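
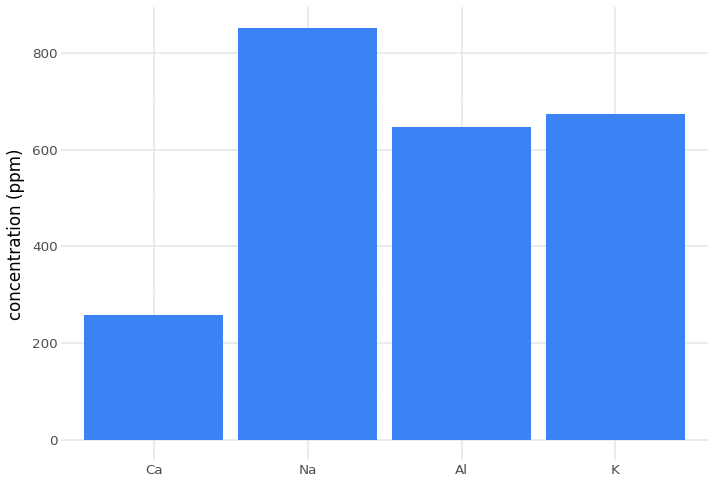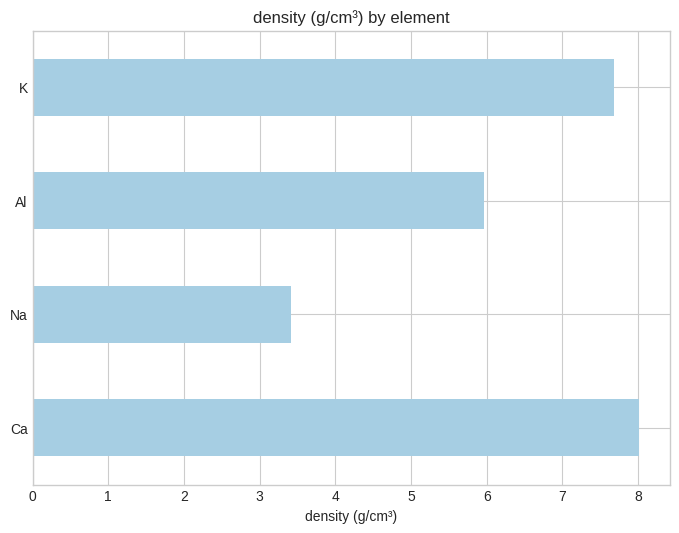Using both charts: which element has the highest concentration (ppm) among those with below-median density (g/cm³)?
Na

Chart 2 median density (g/cm³) ≈ 7; below-median elements: Na, Al. Among those, Na has the highest concentration (ppm) (≈ 900).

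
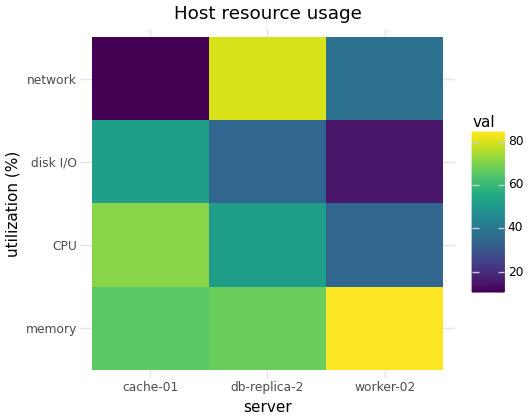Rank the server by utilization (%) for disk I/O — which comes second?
db-replica-2

Top 3 for disk I/O: cache-01 ≈ 50, db-replica-2 ≈ 30, worker-02 ≈ 20.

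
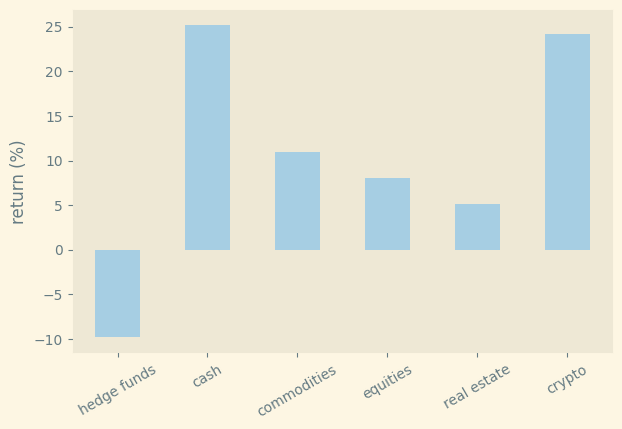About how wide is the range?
≈ 35

Max cash ≈ 25, min hedge funds ≈ -10; range ≈ 35.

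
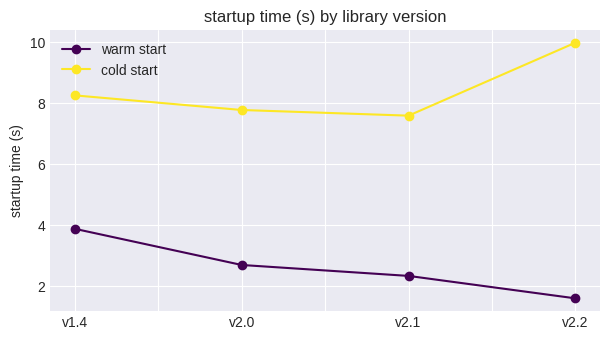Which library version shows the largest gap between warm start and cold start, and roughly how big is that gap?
v2.2: warm start ≈ 2, cold start ≈ 10 → gap ≈ 8. Next-largest (v2.1) is only ≈ 6.

v2.2, ≈ 8 s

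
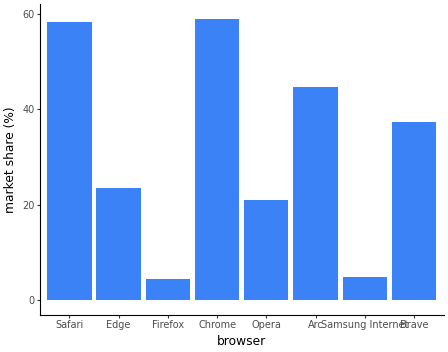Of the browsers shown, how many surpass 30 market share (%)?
Above 30: Safari, Chrome, Arc, Brave.

4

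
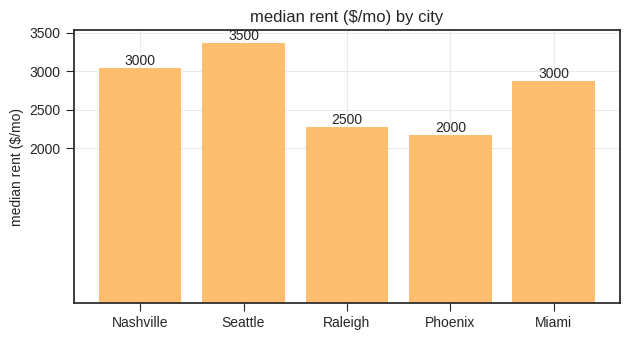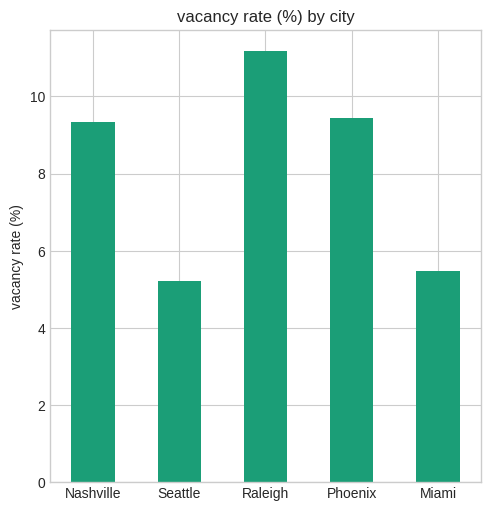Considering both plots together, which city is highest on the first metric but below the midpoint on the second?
Seattle

Chart 2 median vacancy rate (%) ≈ 10; below-median cities: Seattle, Miami. Among those, Seattle has the highest median rent ($/mo) (≈ 3500).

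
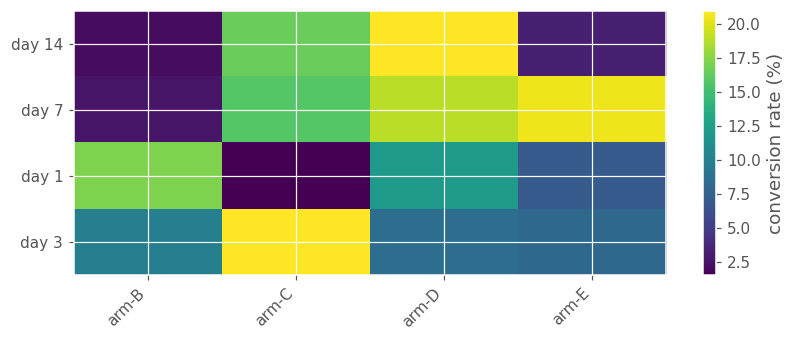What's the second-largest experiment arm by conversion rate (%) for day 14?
arm-C

Top 3 for day 14: arm-D ≈ 20, arm-C ≈ 16, arm-E ≈ 4.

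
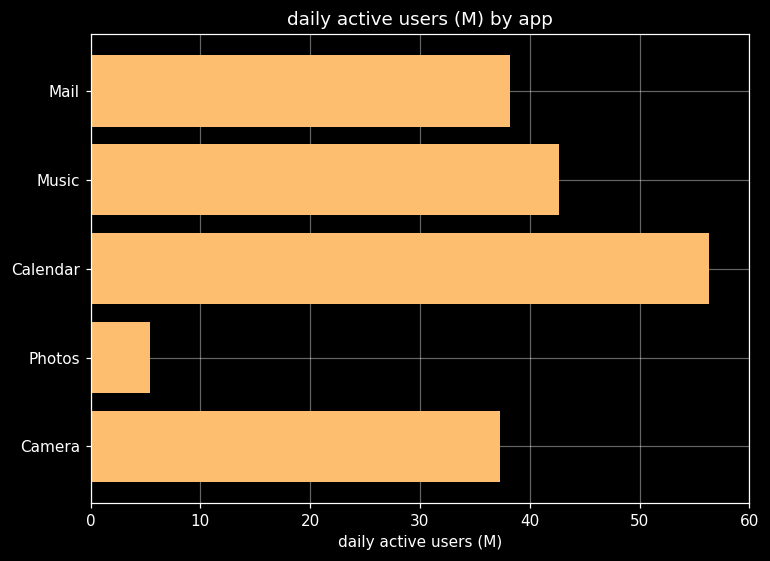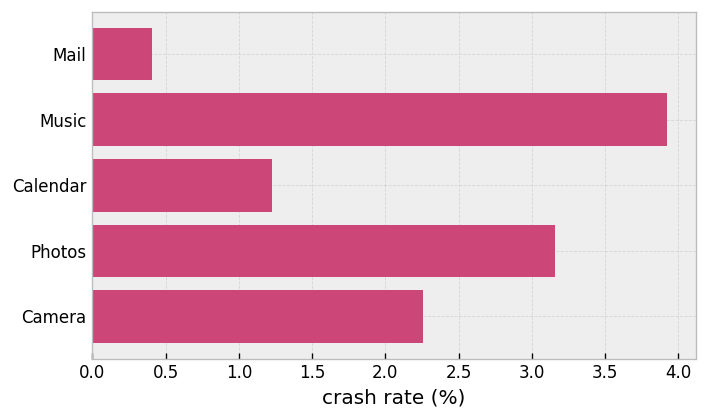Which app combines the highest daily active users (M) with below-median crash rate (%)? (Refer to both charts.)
Calendar

Chart 2 median crash rate (%) ≈ 2.5; below-median apps: Mail, Calendar. Among those, Calendar has the highest daily active users (M) (≈ 60).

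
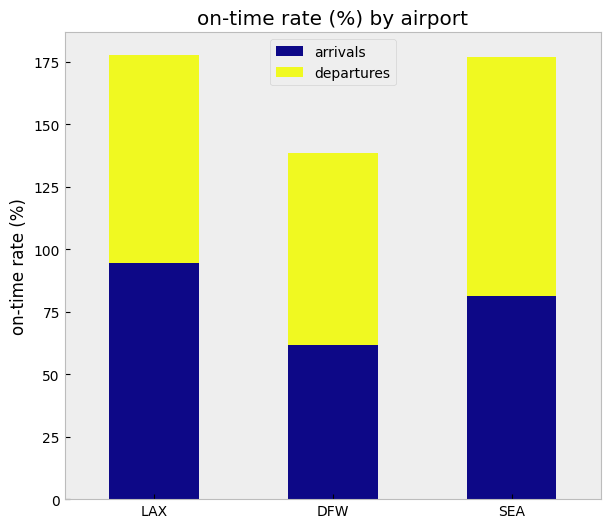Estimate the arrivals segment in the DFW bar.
≈ 60

arrivals top ≈ 60, bottom ≈ 0; segment ≈ 60.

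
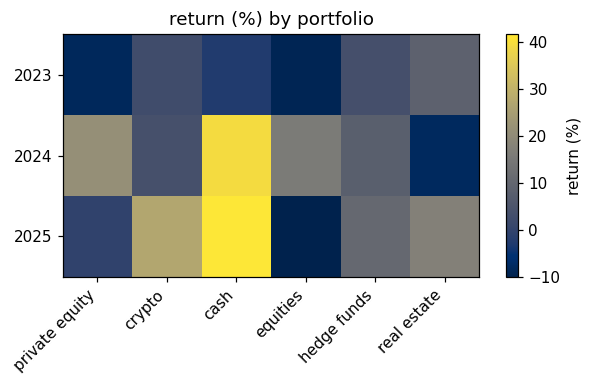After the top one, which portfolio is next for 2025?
Top 3 for 2025: cash ≈ 40, crypto ≈ 25, real estate ≈ 15.

crypto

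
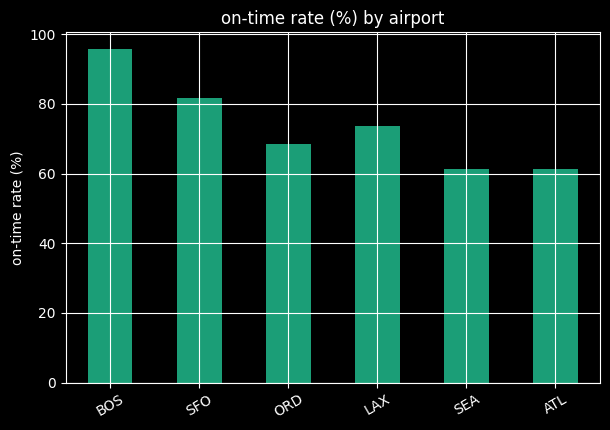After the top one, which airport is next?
SFO

Top 3: BOS ≈ 100, SFO ≈ 80, LAX ≈ 70.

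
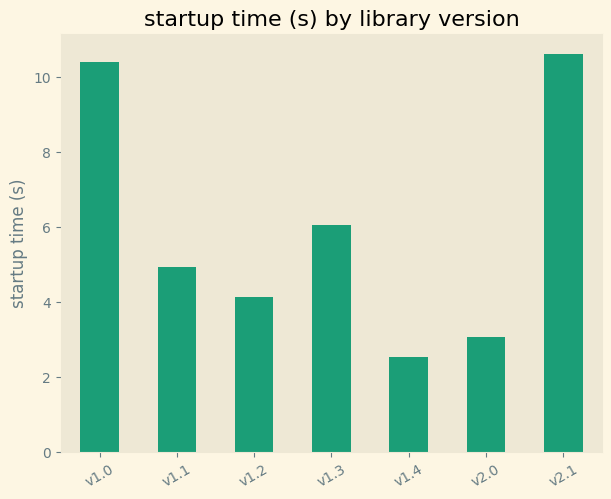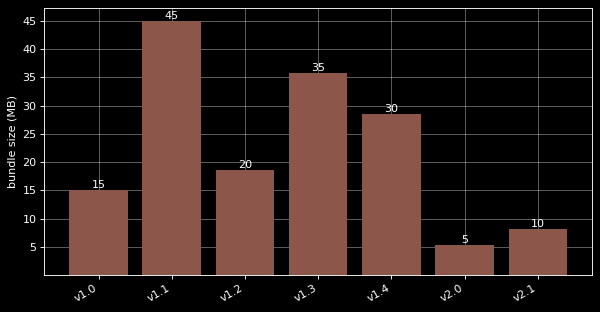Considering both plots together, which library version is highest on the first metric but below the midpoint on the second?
Chart 2 median bundle size (MB) ≈ 20; below-median library versions: v1.0, v2.0, v2.1. Among those, v2.1 has the highest startup time (s) (≈ 11).

v2.1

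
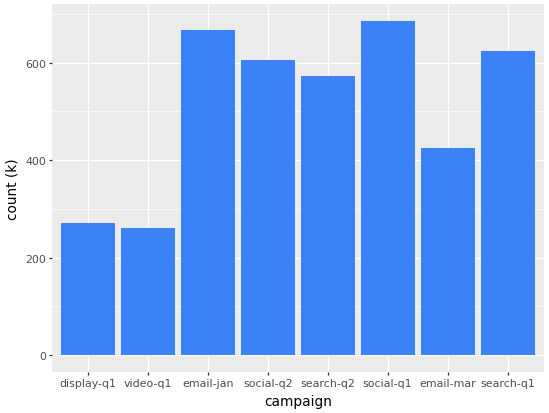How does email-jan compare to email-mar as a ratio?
email-jan ≈ 700, email-mar ≈ 400; 700/400 ≈ 1.75.

≈ 1.75×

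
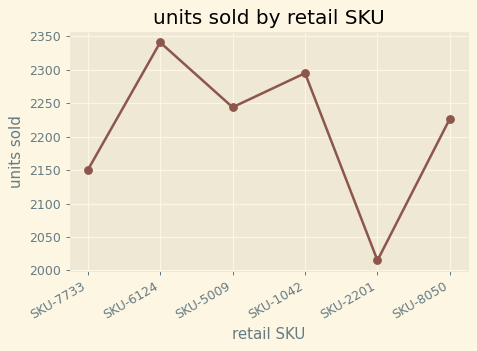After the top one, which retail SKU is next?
Top 3: SKU-6124 ≈ 2350, SKU-1042 ≈ 2300, SKU-5009 ≈ 2250.

SKU-1042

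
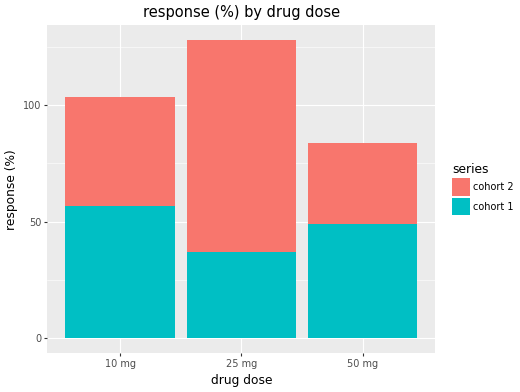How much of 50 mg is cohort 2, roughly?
cohort 2 top ≈ 80, bottom ≈ 40; segment ≈ 40.

≈ 40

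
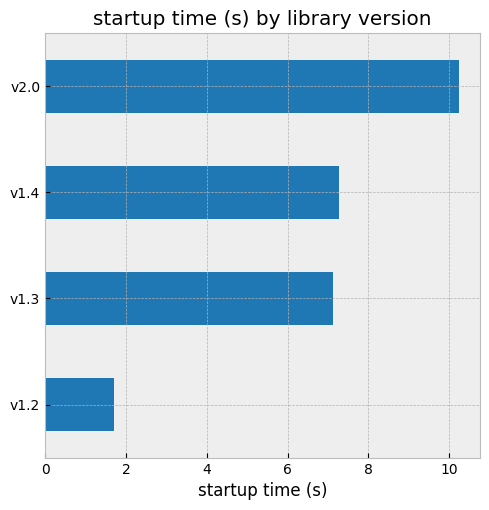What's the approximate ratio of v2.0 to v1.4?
≈ 1.43×

v2.0 ≈ 10, v1.4 ≈ 7; 10/7 ≈ 1.43.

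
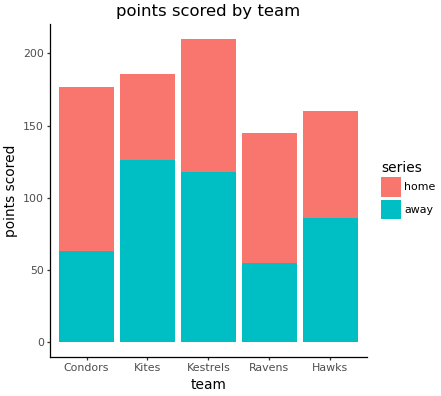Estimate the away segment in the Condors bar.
≈ 60

away top ≈ 60, bottom ≈ 0; segment ≈ 60.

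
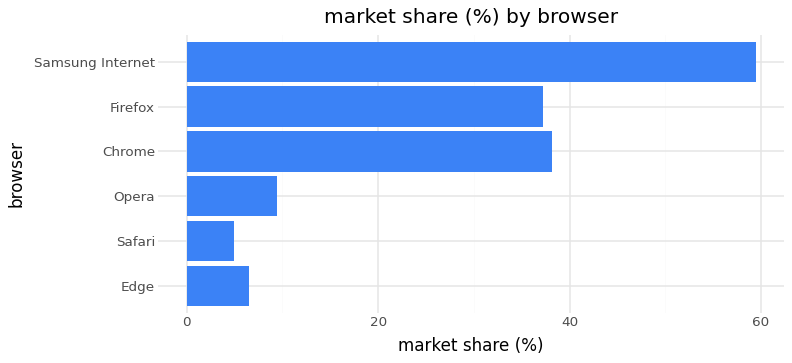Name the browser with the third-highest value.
Firefox

Top 4: Samsung Internet ≈ 60, Chrome ≈ 40, Firefox ≈ 35, Opera ≈ 10.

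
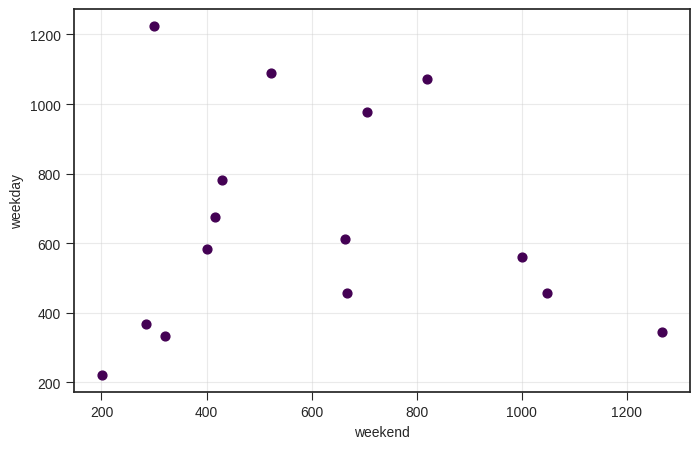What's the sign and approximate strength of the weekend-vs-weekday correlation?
no clear correlation

Points are roughly uncorrelated; weak (|r| ≈ 0.1).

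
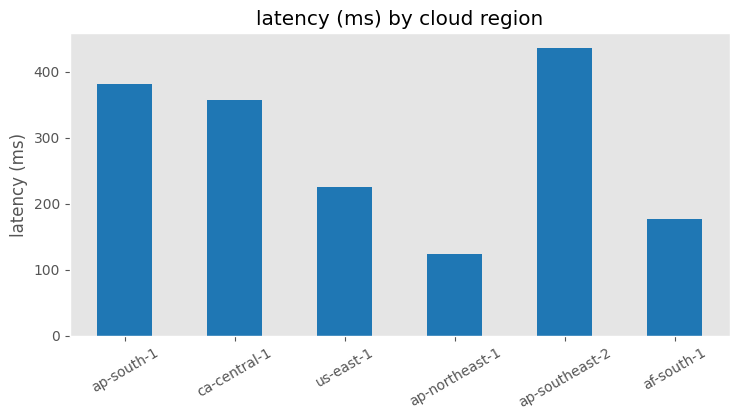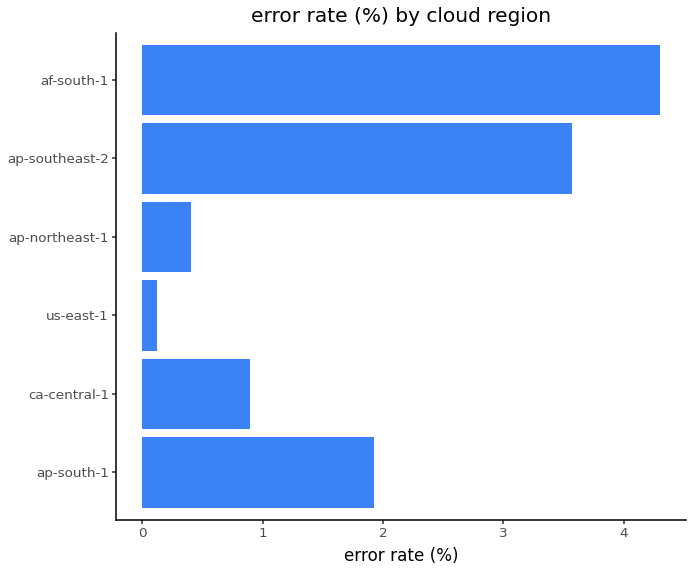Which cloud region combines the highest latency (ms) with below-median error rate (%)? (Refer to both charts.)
Chart 2 median error rate (%) ≈ 1.5; below-median cloud regions: ca-central-1, us-east-1, ap-northeast-1. Among those, ca-central-1 has the highest latency (ms) (≈ 350).

ca-central-1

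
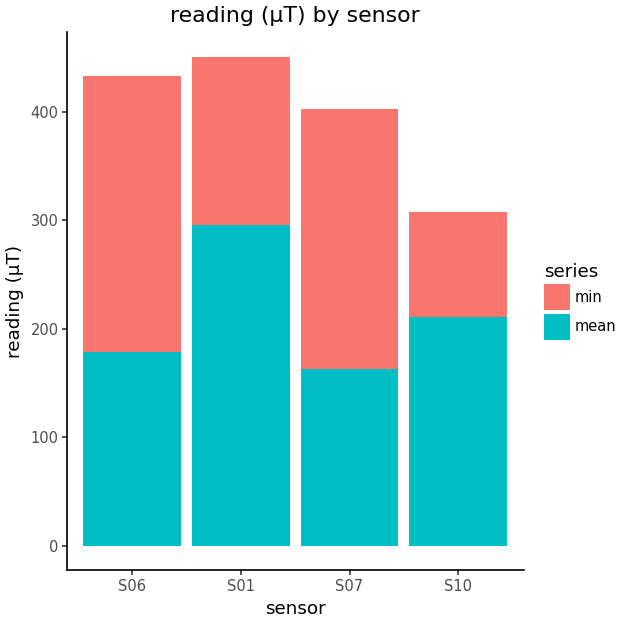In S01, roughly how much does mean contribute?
mean top ≈ 300, bottom ≈ 0; segment ≈ 300.

≈ 300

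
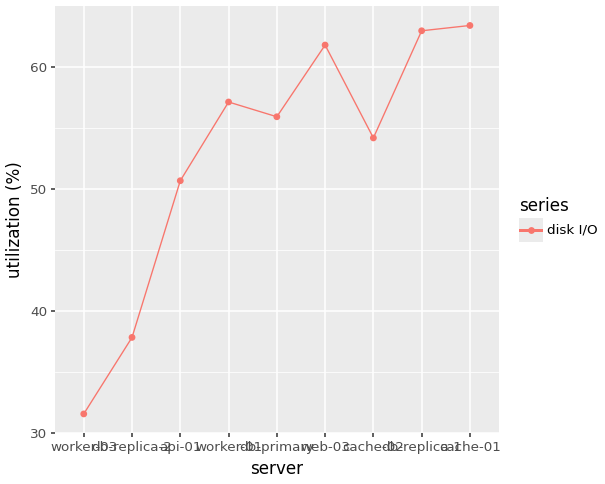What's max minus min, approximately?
≈ 35

Max cache-01 ≈ 65, min worker-03 ≈ 30; range ≈ 35.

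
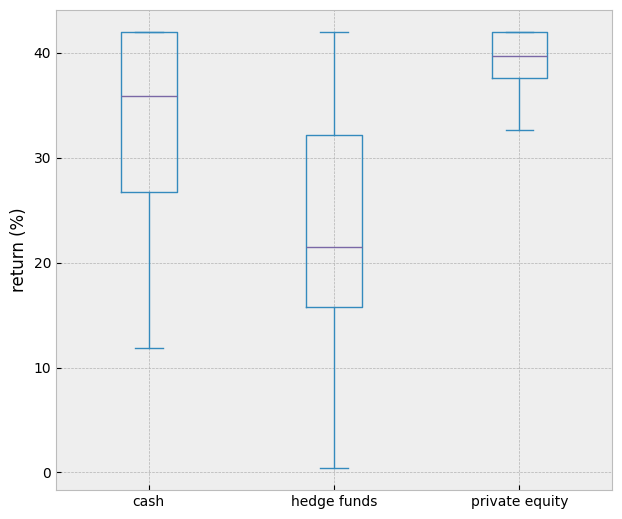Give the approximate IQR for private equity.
Q3 ≈ 42, Q1 ≈ 38; IQR ≈ 4.

≈ 4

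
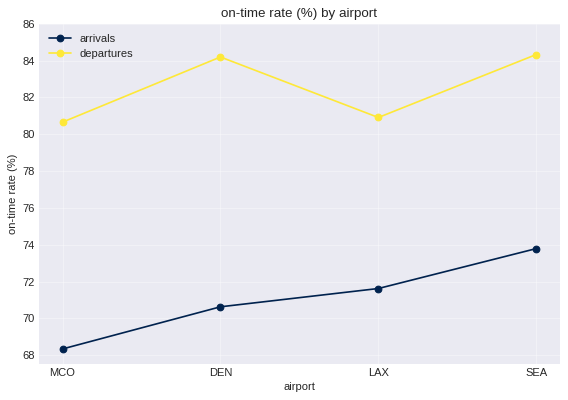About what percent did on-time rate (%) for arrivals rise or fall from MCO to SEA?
≈ +8.8%

MCO ≈ 68, SEA ≈ 74; (74 − 68) / 68 ≈ +8.8%.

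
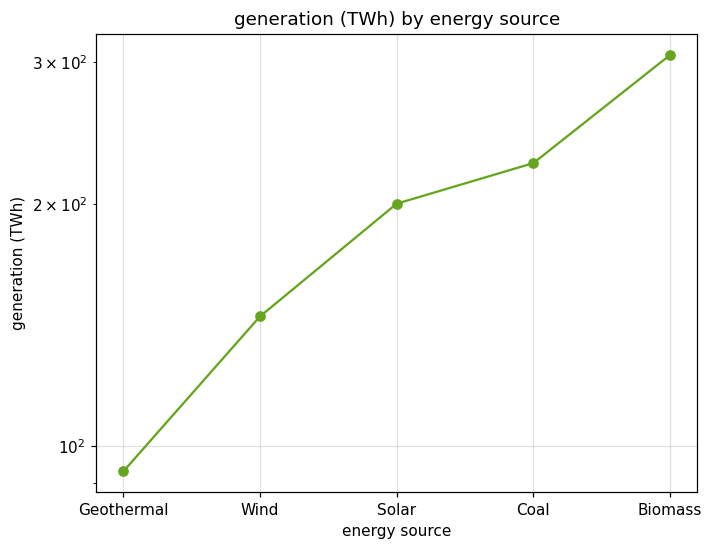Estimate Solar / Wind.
≈ 1.43×

Solar ≈ 200, Wind ≈ 140; 200/140 ≈ 1.43.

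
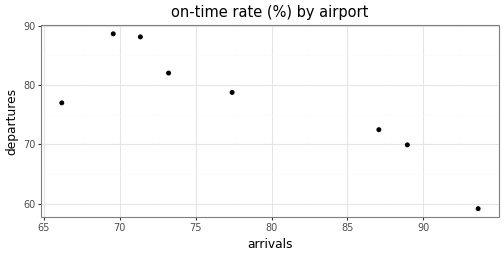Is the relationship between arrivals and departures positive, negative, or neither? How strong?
negative, strong

Points are negatively correlated; strong (|r| ≈ 0.8).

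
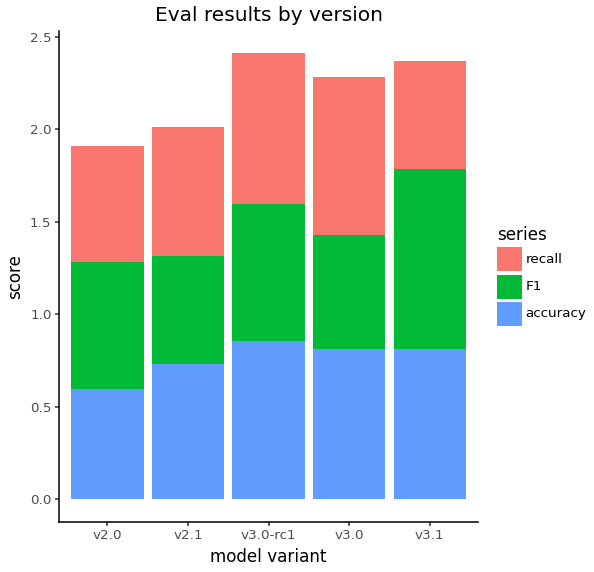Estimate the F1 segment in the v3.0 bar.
≈ 0.5

F1 top ≈ 1.5, bottom ≈ 1.0; segment ≈ 0.5.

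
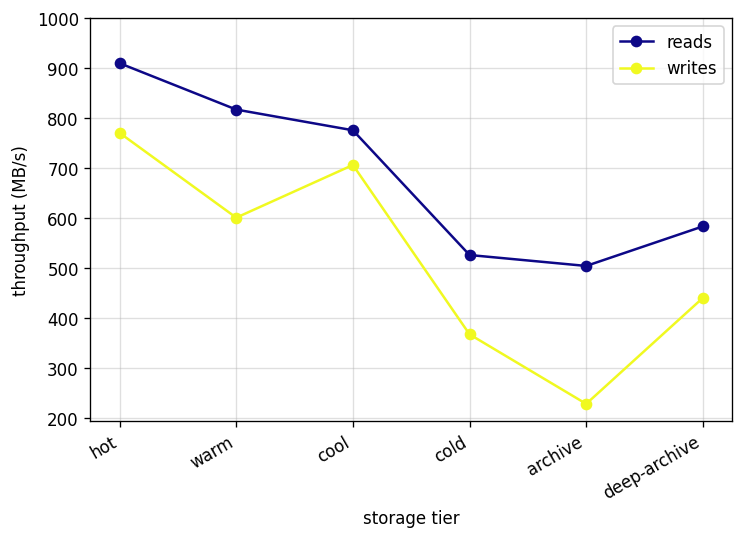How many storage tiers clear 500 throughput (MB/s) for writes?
Above 500: hot, warm, cool.

3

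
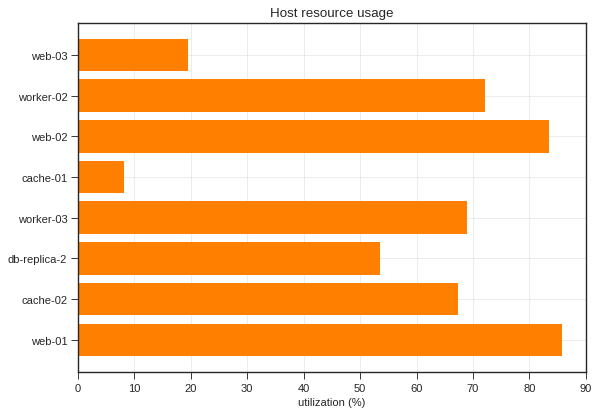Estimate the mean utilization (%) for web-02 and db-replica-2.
(80 + 50) / 2 ≈ 65.

≈ 65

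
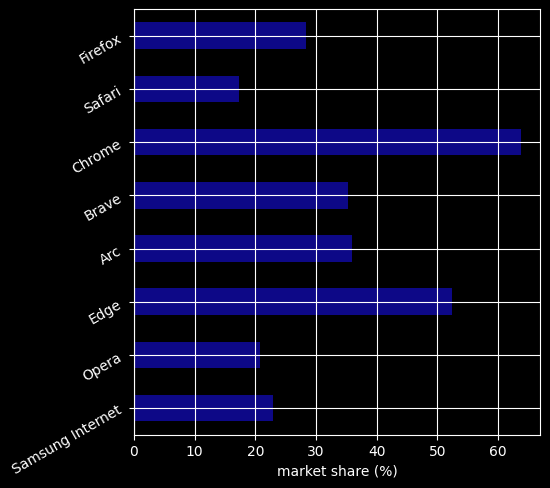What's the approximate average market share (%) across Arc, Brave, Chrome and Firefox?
(40 + 40 + 60 + 30) / 4 ≈ 42.

≈ 42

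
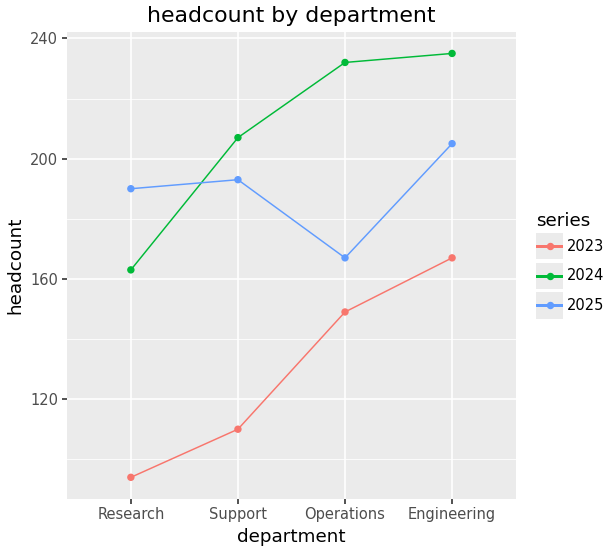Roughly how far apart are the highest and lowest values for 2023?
≈ 60

Max Engineering ≈ 160, min Research ≈ 100; range ≈ 60.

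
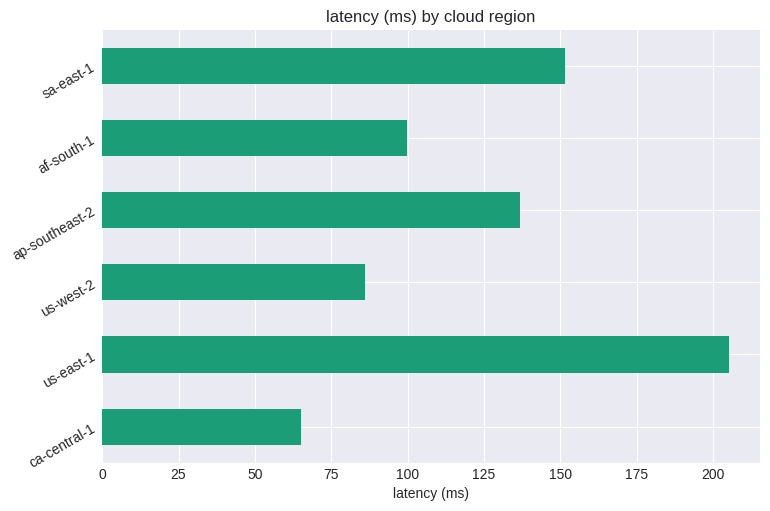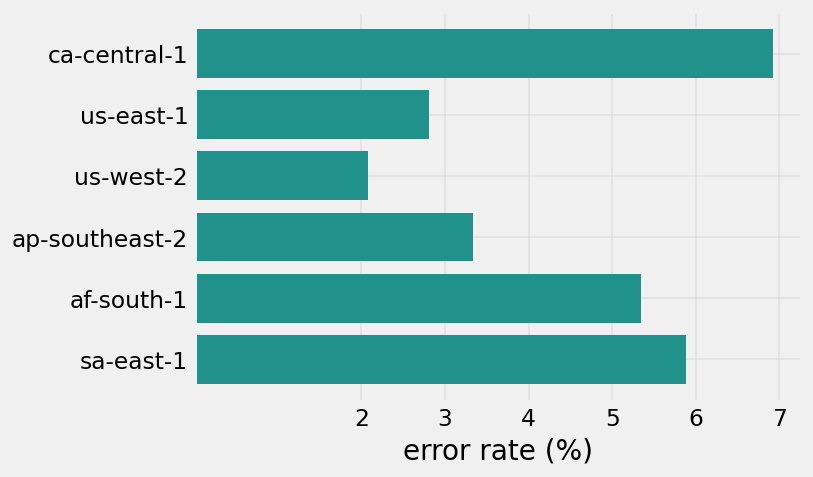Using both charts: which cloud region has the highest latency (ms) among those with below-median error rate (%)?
Chart 2 median error rate (%) ≈ 4; below-median cloud regions: us-east-1, us-west-2, ap-southeast-2. Among those, us-east-1 has the highest latency (ms) (≈ 200).

us-east-1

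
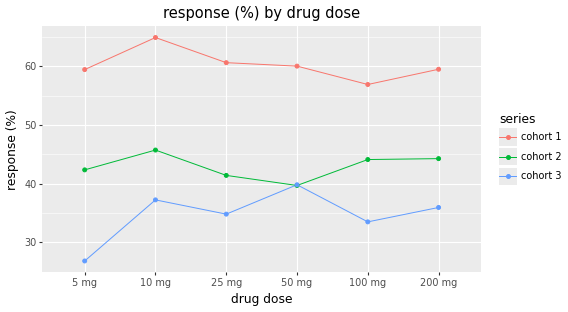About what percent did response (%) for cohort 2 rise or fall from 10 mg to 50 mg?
10 mg ≈ 45, 50 mg ≈ 40; (40 − 45) / 45 ≈ -11.1%.

≈ -11.1%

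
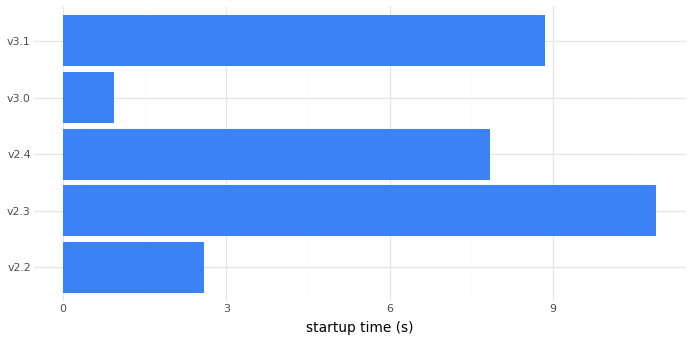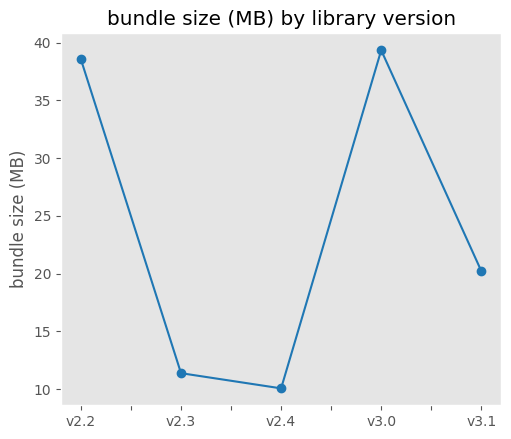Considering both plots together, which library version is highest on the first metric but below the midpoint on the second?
Chart 2 median bundle size (MB) ≈ 20; below-median library versions: v2.3, v2.4. Among those, v2.3 has the highest startup time (s) (≈ 11).

v2.3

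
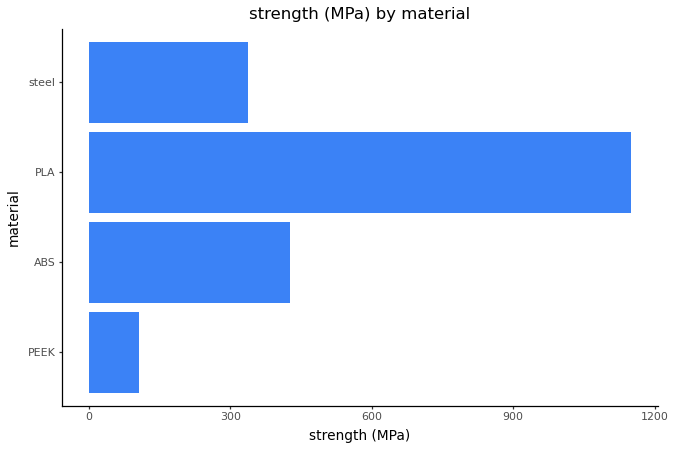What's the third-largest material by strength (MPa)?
steel

Top 4: PLA ≈ 1100, ABS ≈ 400, steel ≈ 300, PEEK ≈ 100.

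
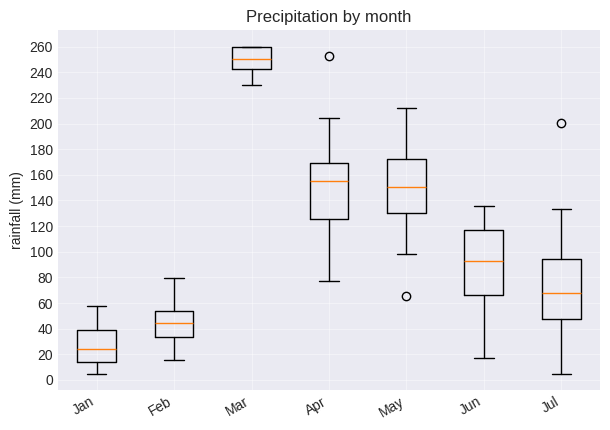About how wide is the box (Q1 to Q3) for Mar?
Q3 ≈ 260, Q1 ≈ 240; IQR ≈ 20.

≈ 20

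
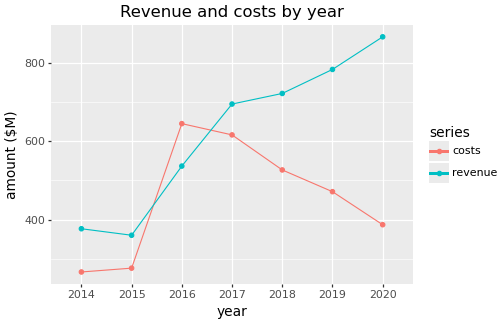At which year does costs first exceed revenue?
2016

2015: costs ≈ 300 vs revenue ≈ 350 (not yet); 2016: costs ≈ 650 vs revenue ≈ 550 (first crossover).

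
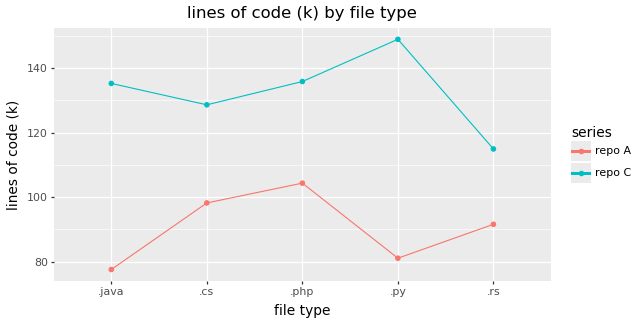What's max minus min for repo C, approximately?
≈ 40

Max .py ≈ 150, min .rs ≈ 110; range ≈ 40.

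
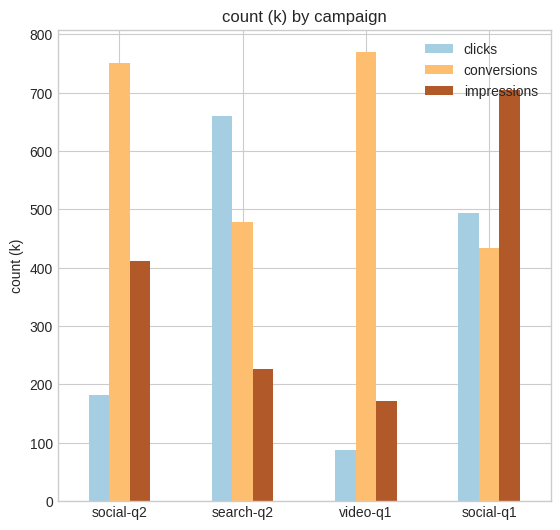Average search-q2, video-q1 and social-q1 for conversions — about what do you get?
(500 + 800 + 400) / 3 ≈ 567.

≈ 567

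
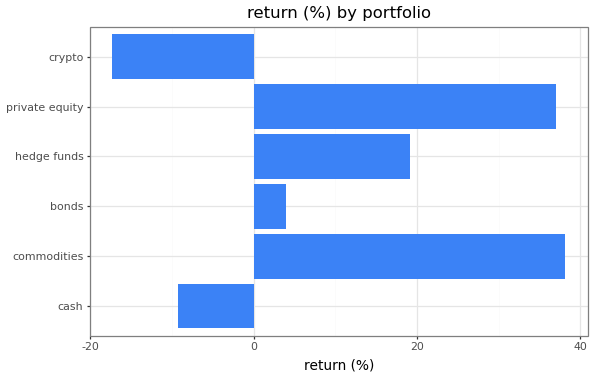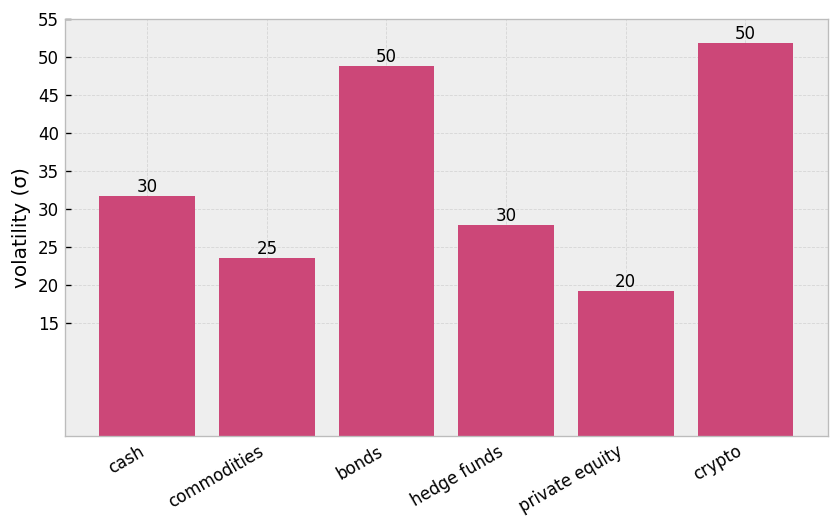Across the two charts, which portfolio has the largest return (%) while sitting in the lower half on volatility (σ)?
Chart 2 median volatility (σ) ≈ 30; below-median portfolios: commodities, hedge funds, private equity. Among those, commodities has the highest return (%) (≈ 40).

commodities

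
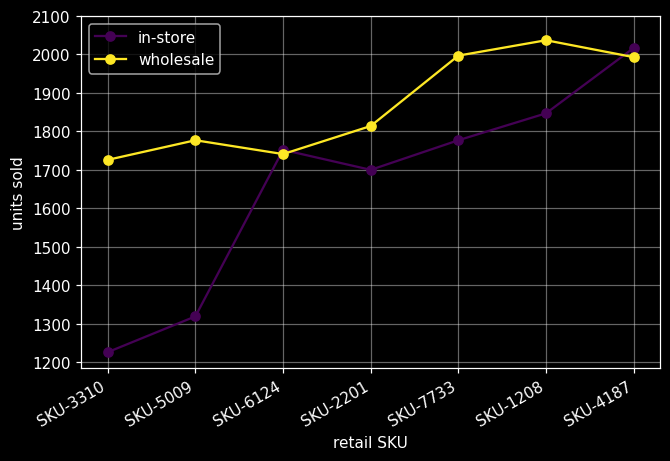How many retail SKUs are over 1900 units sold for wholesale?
Above 1900: SKU-7733, SKU-1208, SKU-4187.

3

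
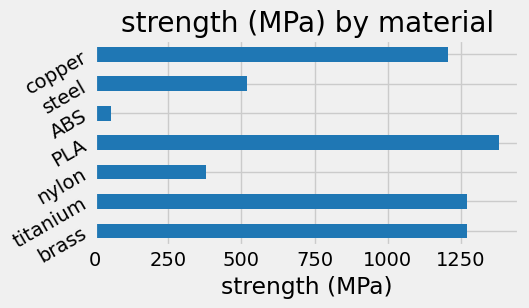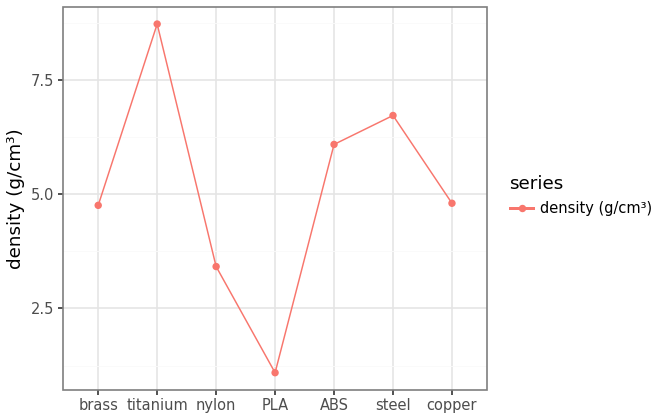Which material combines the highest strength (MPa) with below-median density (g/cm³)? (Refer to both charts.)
PLA

Chart 2 median density (g/cm³) ≈ 5; below-median materials: brass, nylon, PLA. Among those, PLA has the highest strength (MPa) (≈ 1400).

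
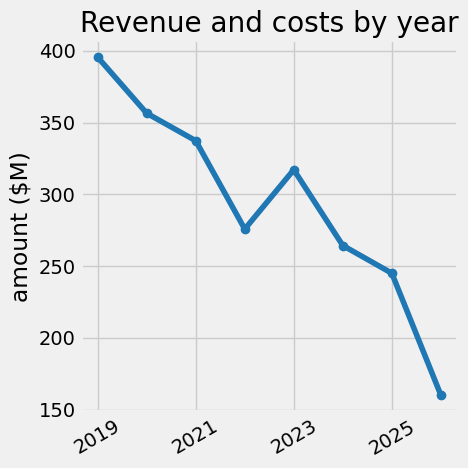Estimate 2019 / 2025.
≈ 1.67×

2019 ≈ 400, 2025 ≈ 240; 400/240 ≈ 1.67.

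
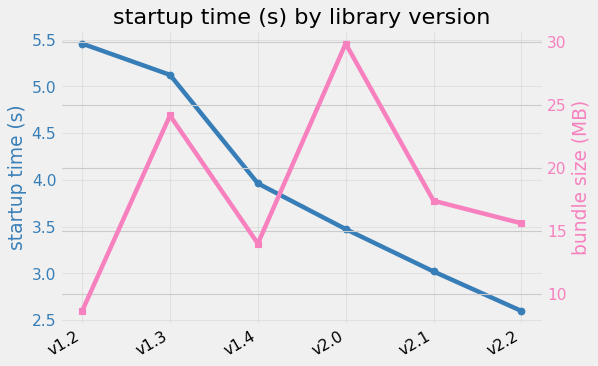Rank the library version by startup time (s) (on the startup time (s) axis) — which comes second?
v1.3

Top 3 (on the startup time (s) axis): v1.2 ≈ 5.5, v1.3 ≈ 5.0, v1.4 ≈ 4.0.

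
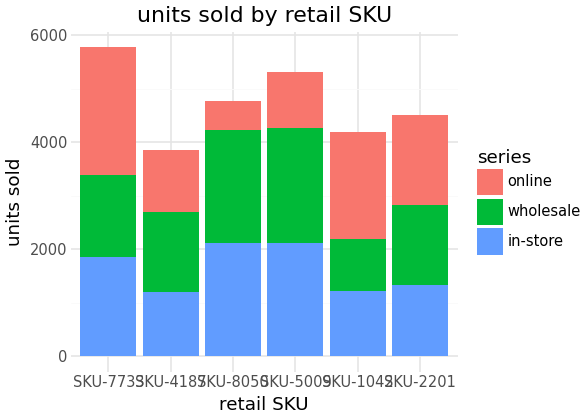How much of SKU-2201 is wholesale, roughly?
wholesale top ≈ 3000, bottom ≈ 1500; segment ≈ 1500.

≈ 1500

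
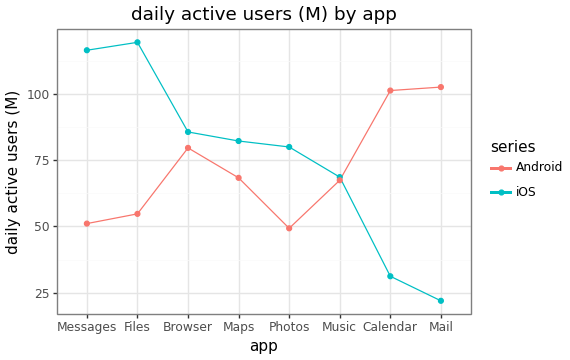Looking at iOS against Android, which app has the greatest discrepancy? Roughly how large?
Mail, ≈ 80 M

Mail: iOS ≈ 20, Android ≈ 100 → gap ≈ 80. Next-largest (Calendar) is only ≈ 70.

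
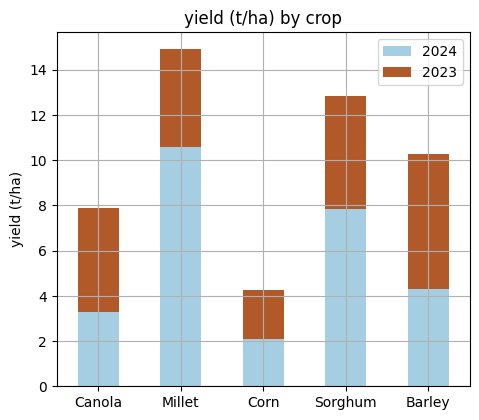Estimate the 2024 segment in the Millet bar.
≈ 10

2024 top ≈ 10, bottom ≈ 0; segment ≈ 10.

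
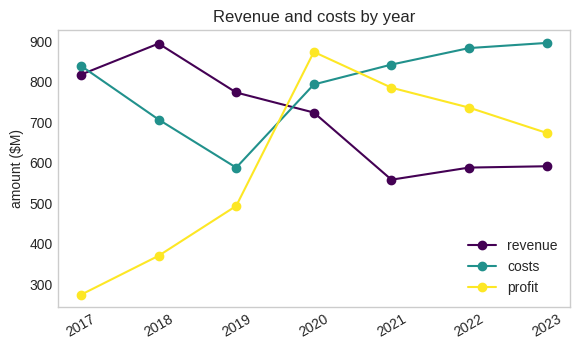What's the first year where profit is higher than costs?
2019: profit ≈ 500 vs costs ≈ 600 (not yet); 2020: profit ≈ 900 vs costs ≈ 800 (first crossover).

2020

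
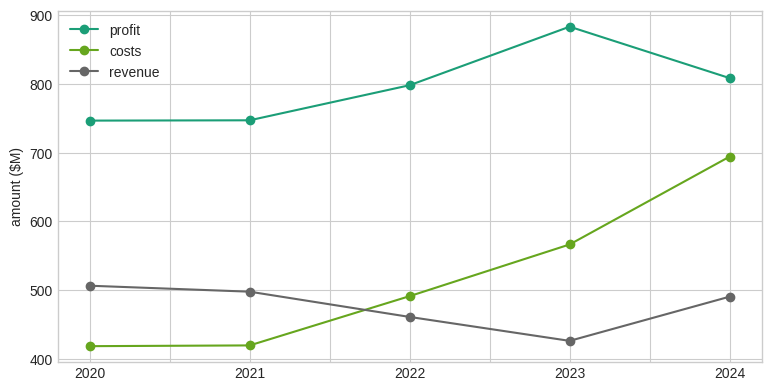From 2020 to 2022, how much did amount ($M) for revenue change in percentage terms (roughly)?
2020 ≈ 500, 2022 ≈ 450; (450 − 500) / 500 ≈ -10%.

≈ -10%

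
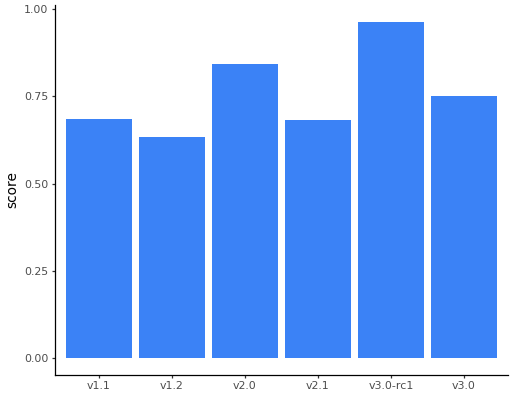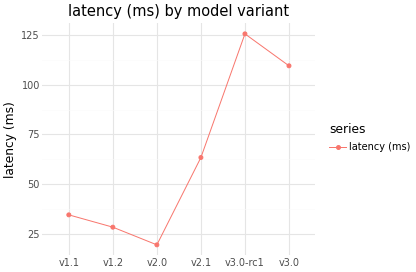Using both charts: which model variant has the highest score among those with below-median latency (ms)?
v2.0

Chart 2 median latency (ms) ≈ 40; below-median model variants: v1.1, v1.2, v2.0. Among those, v2.0 has the highest score (≈ 0.8).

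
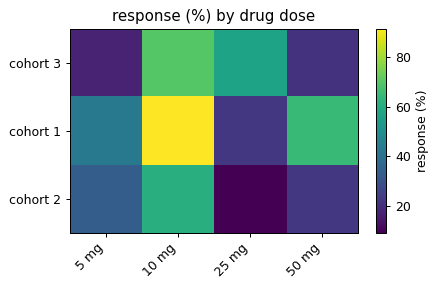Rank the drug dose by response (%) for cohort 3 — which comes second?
25 mg

Top 3 for cohort 3: 10 mg ≈ 70, 25 mg ≈ 60, 50 mg ≈ 20.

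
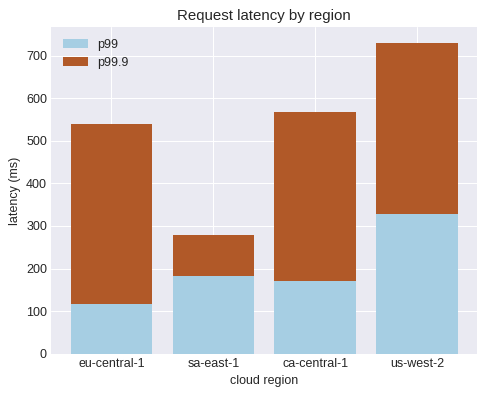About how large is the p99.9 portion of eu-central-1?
≈ 400

p99.9 top ≈ 500, bottom ≈ 100; segment ≈ 400.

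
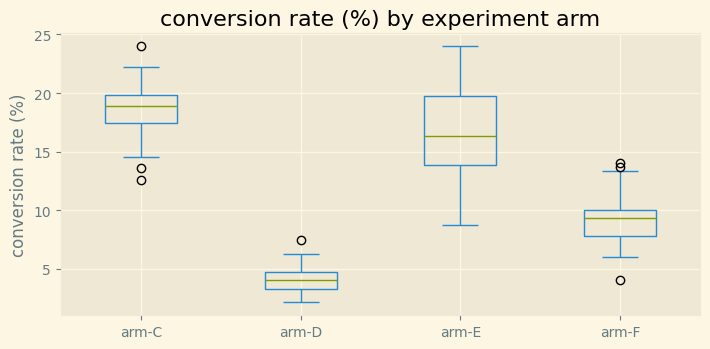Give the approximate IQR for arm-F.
Q3 ≈ 10, Q1 ≈ 8; IQR ≈ 2.

≈ 2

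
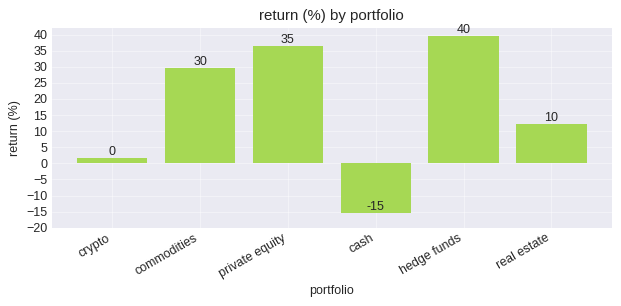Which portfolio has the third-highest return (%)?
Top 4: hedge funds ≈ 40, private equity ≈ 35, commodities ≈ 30, real estate ≈ 10.

commodities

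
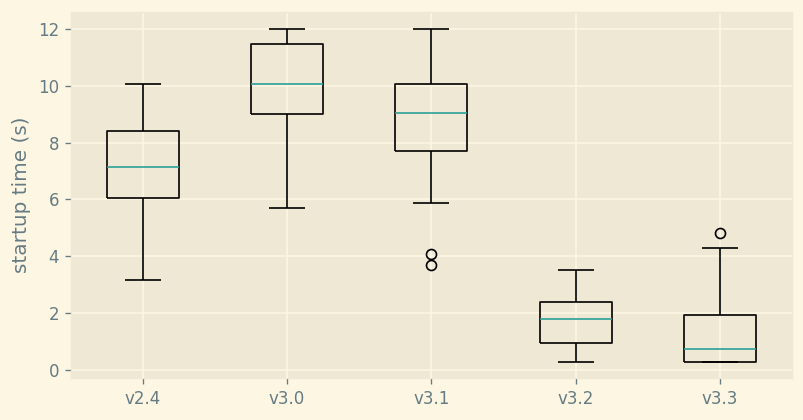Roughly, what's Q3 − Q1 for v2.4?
Q3 ≈ 8, Q1 ≈ 6; IQR ≈ 2.

≈ 2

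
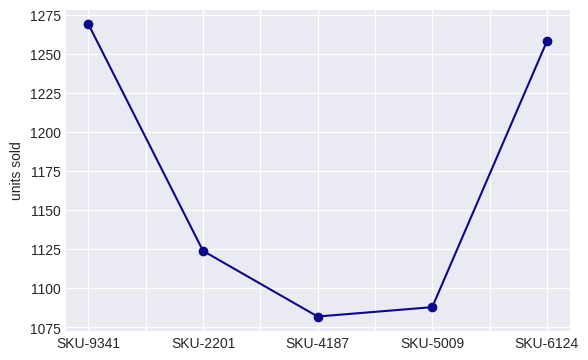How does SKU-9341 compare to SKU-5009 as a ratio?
SKU-9341 ≈ 1260, SKU-5009 ≈ 1080; 1260/1080 ≈ 1.17.

≈ 1.17×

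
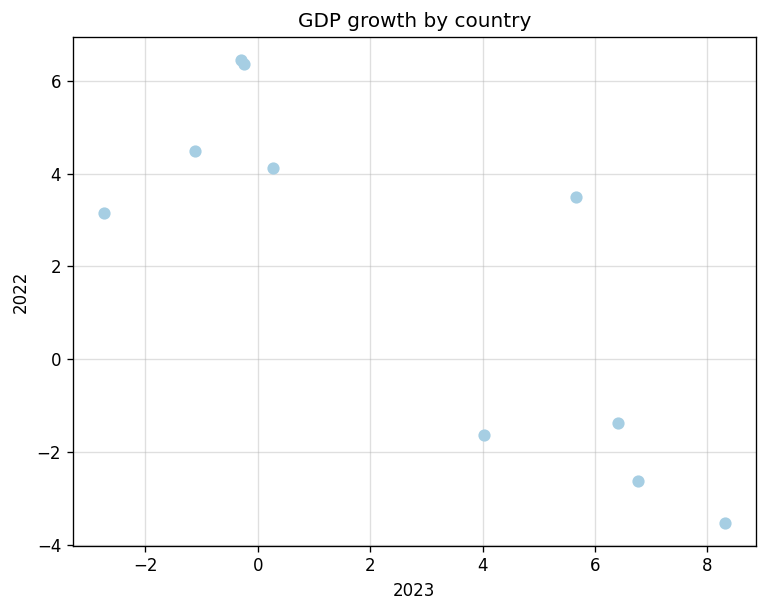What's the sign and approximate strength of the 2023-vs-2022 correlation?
Points are negatively correlated; strong (|r| ≈ 0.8).

negative, strong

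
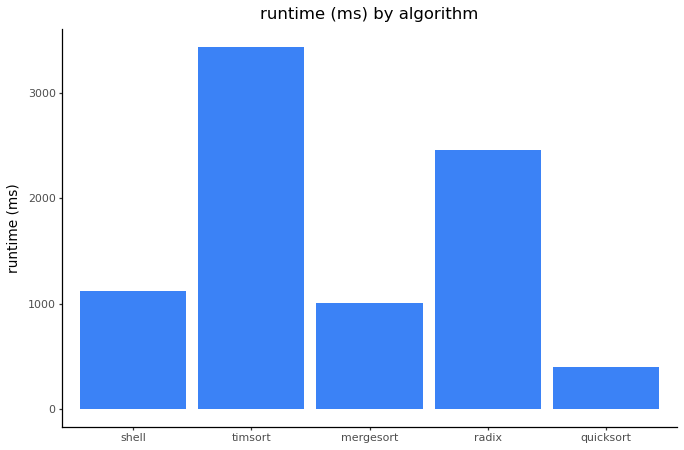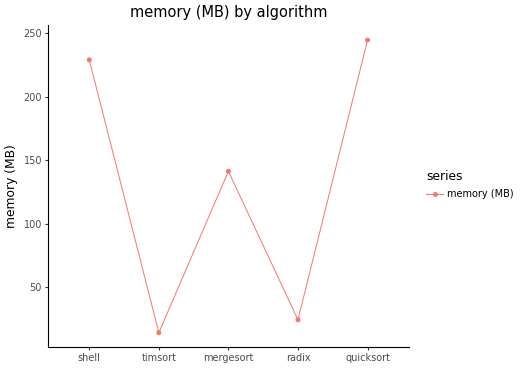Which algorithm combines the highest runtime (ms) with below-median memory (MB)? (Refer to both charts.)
timsort

Chart 2 median memory (MB) ≈ 150; below-median algorithms: timsort, radix. Among those, timsort has the highest runtime (ms) (≈ 3500).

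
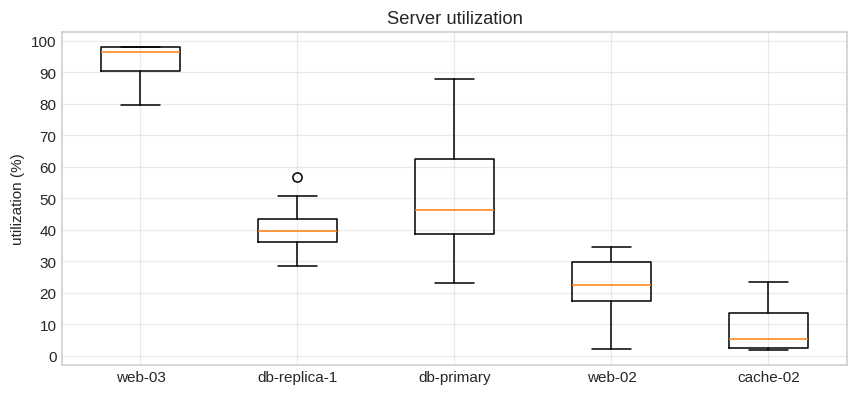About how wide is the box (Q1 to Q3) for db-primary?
Q3 ≈ 60, Q1 ≈ 40; IQR ≈ 20.

≈ 20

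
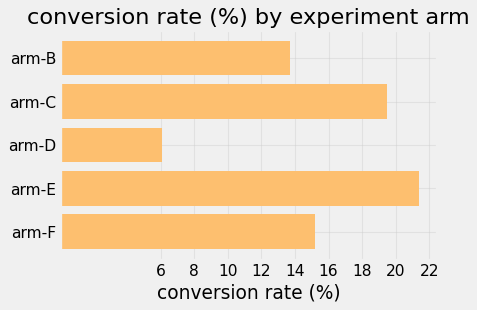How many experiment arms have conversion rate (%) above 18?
2

Above 18: arm-C, arm-E.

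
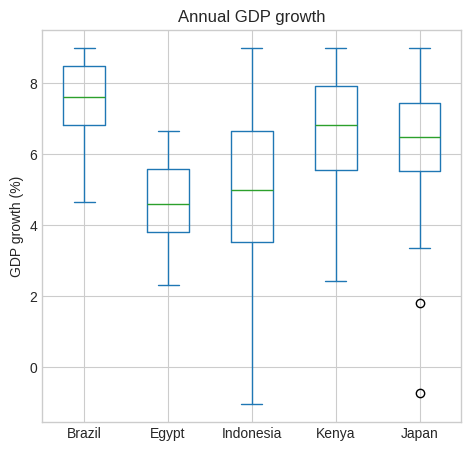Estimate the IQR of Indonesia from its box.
≈ 3.0

Q3 ≈ 6.5, Q1 ≈ 3.5; IQR ≈ 3.0.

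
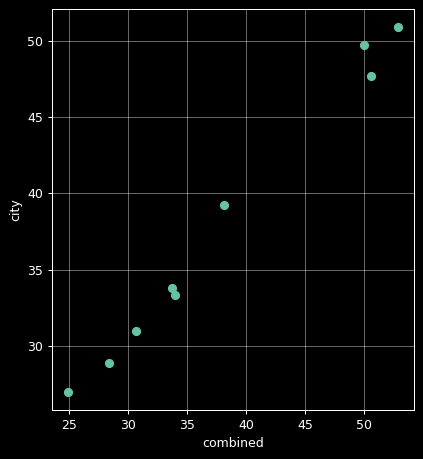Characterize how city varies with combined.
Points are positively correlated; strong (|r| ≈ 1.0).

positive, strong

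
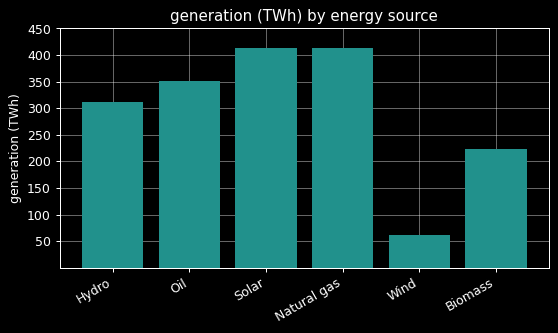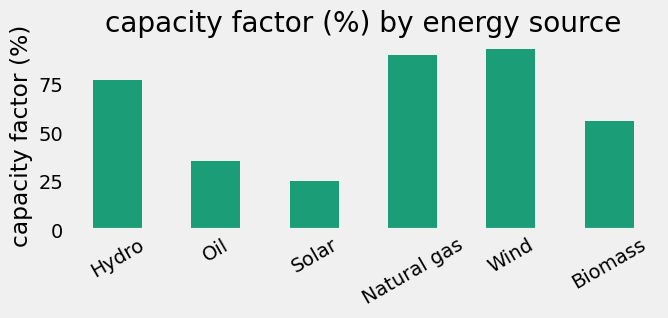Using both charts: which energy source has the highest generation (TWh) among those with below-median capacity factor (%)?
Chart 2 median capacity factor (%) ≈ 70; below-median energy sources: Oil, Solar, Biomass. Among those, Solar has the highest generation (TWh) (≈ 400).

Solar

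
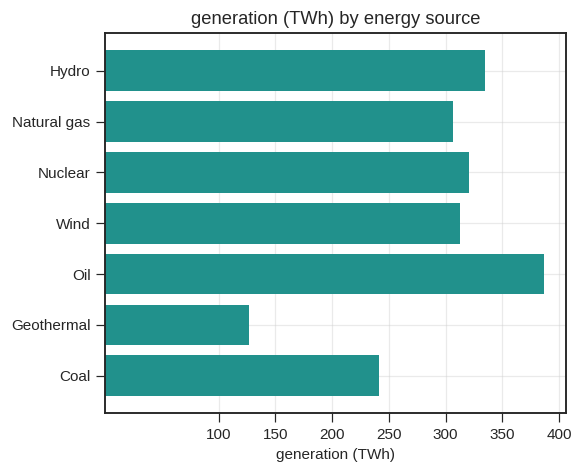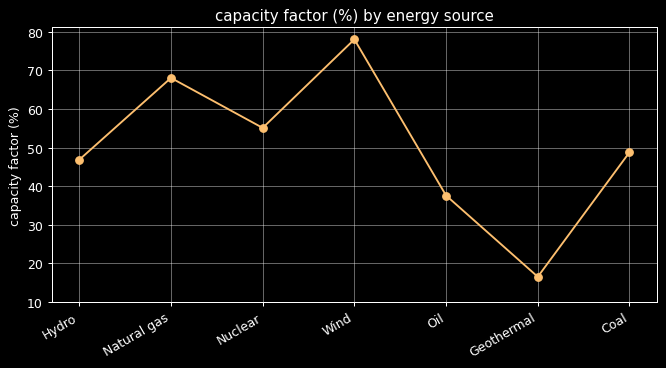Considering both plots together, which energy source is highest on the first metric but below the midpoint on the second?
Oil

Chart 2 median capacity factor (%) ≈ 50; below-median energy sources: Hydro, Oil, Geothermal. Among those, Oil has the highest generation (TWh) (≈ 400).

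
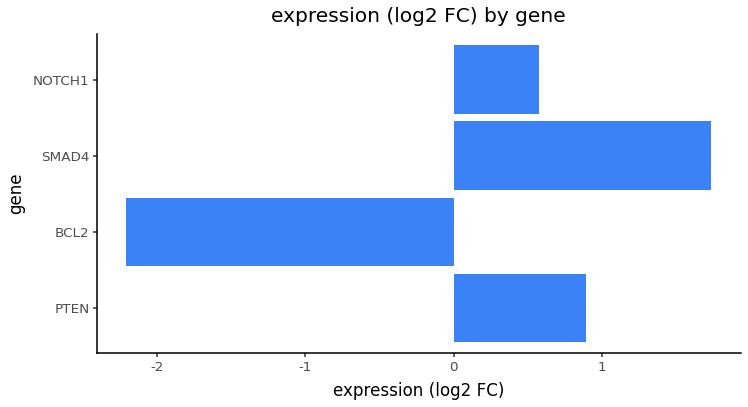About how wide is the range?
Max SMAD4 ≈ 1.5, min BCL2 ≈ -2.0; range ≈ 3.5.

≈ 3.5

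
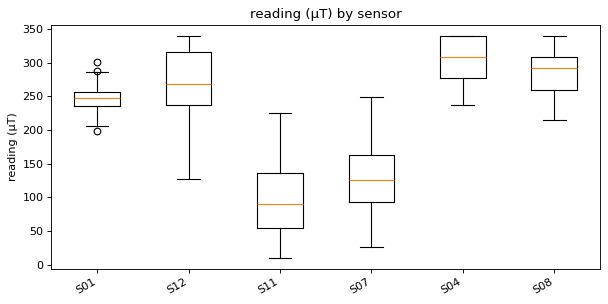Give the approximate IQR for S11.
≈ 75

Q3 ≈ 125, Q1 ≈ 50; IQR ≈ 75.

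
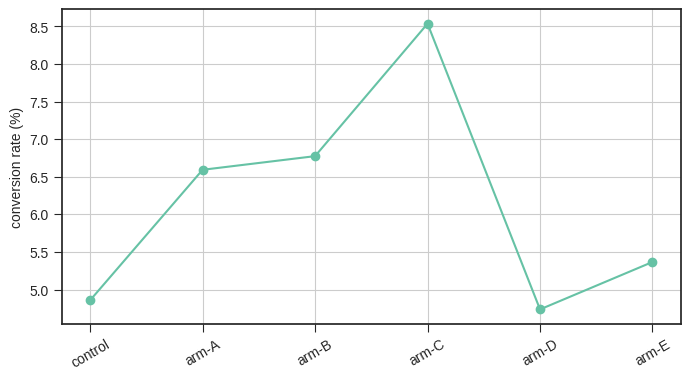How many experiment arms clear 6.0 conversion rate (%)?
Above 6.0: arm-A, arm-B, arm-C.

3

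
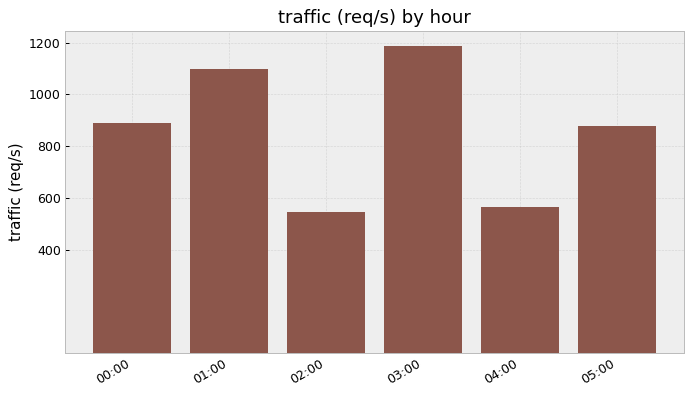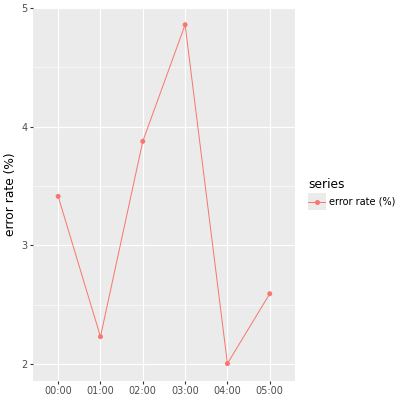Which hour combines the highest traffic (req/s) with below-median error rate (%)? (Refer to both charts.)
Chart 2 median error rate (%) ≈ 3; below-median hours: 01:00, 04:00, 05:00. Among those, 01:00 has the highest traffic (req/s) (≈ 1000).

01:00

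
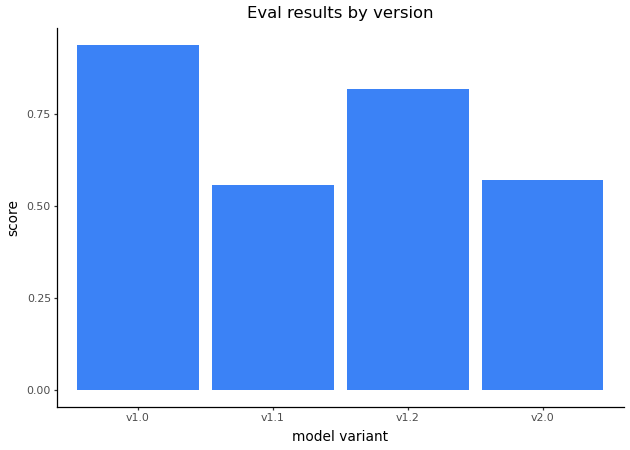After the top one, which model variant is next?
v1.2

Top 3: v1.0 ≈ 0.9, v1.2 ≈ 0.8, v2.0 ≈ 0.6.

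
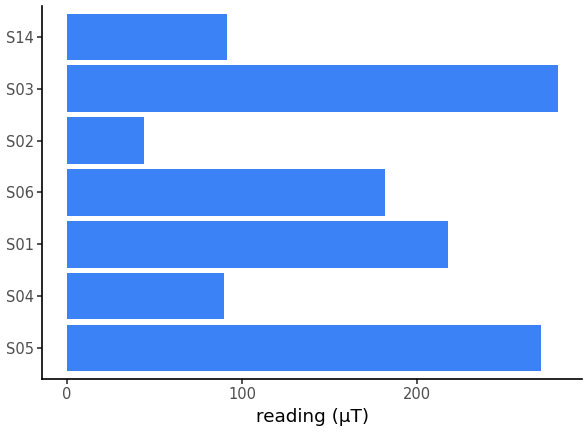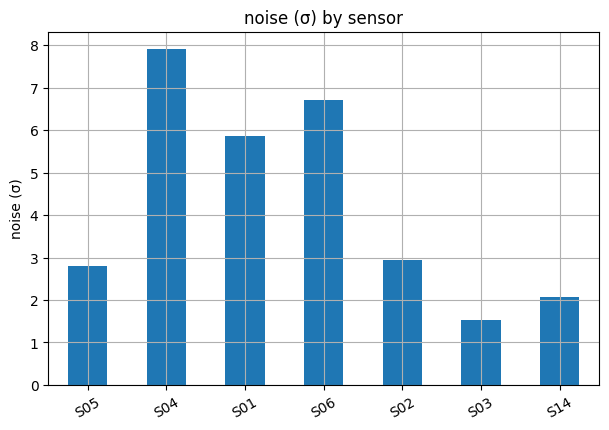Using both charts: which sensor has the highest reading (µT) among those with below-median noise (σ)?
Chart 2 median noise (σ) ≈ 3; below-median sensors: S05, S03, S14. Among those, S03 has the highest reading (µT) (≈ 300).

S03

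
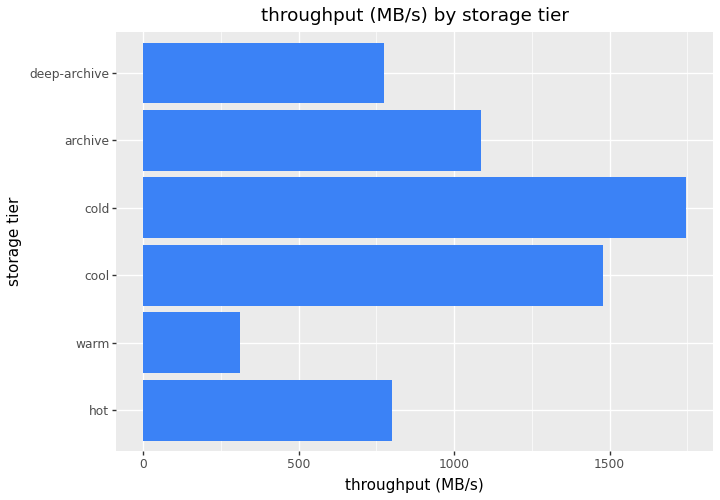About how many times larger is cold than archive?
cold ≈ 1800, archive ≈ 1000; 1800/1000 ≈ 1.8.

≈ 1.8×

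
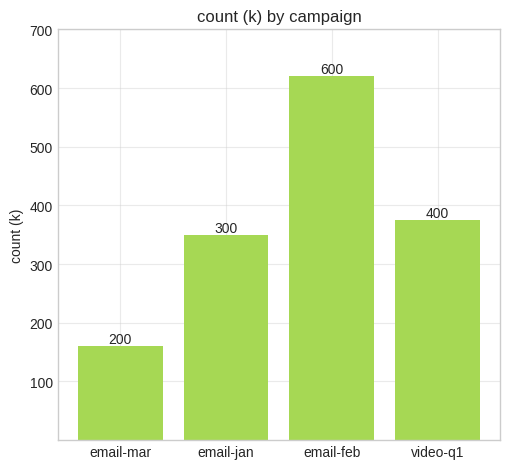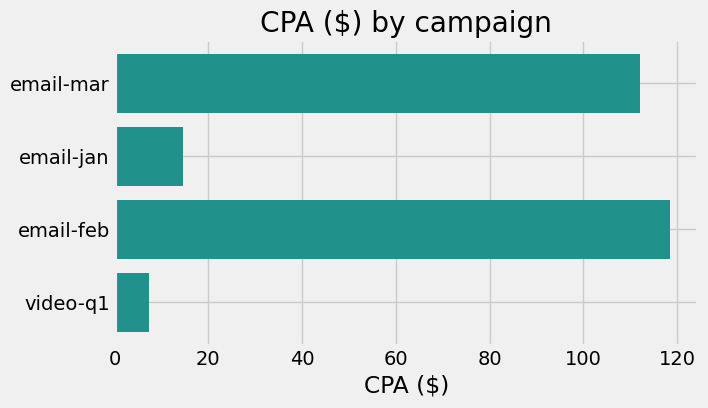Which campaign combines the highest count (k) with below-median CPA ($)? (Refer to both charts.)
video-q1

Chart 2 median CPA ($) ≈ 60; below-median campaigns: email-jan, video-q1. Among those, video-q1 has the highest count (k) (≈ 400).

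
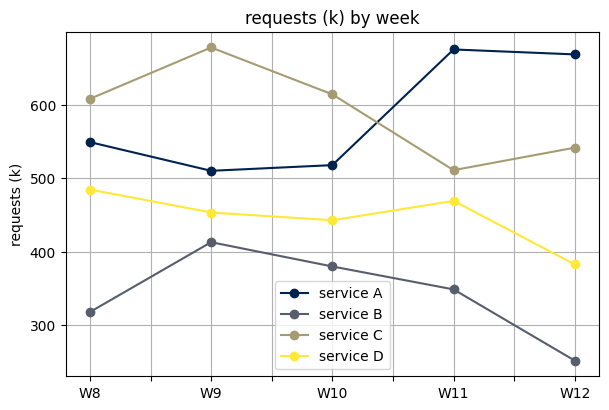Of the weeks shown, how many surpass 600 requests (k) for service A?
2

Above 600: W11, W12.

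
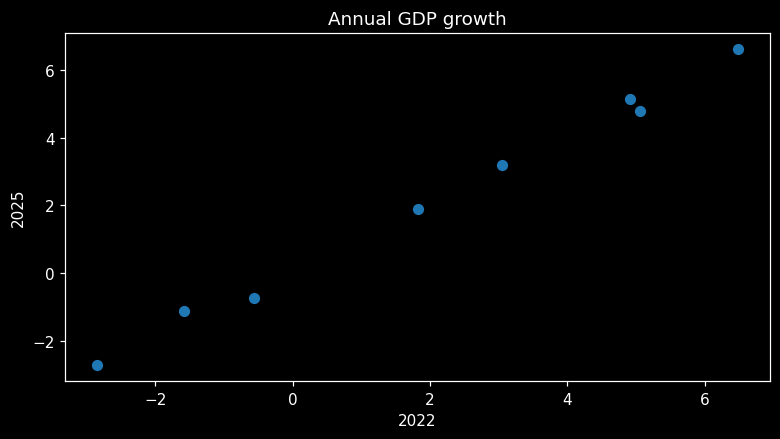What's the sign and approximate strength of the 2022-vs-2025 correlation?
positive, strong

Points are positively correlated; strong (|r| ≈ 1.0).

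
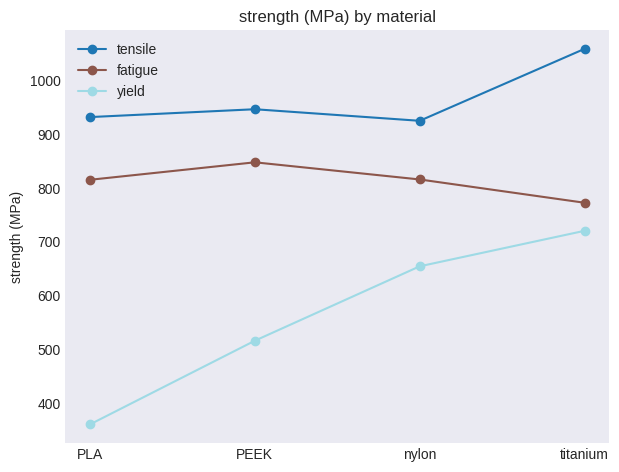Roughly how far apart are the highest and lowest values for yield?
≈ 300

Max titanium ≈ 700, min PLA ≈ 400; range ≈ 300.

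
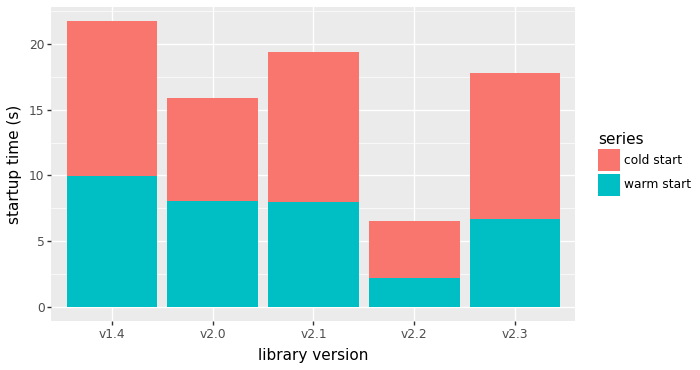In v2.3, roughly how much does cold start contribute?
cold start top ≈ 18, bottom ≈ 6; segment ≈ 12.

≈ 12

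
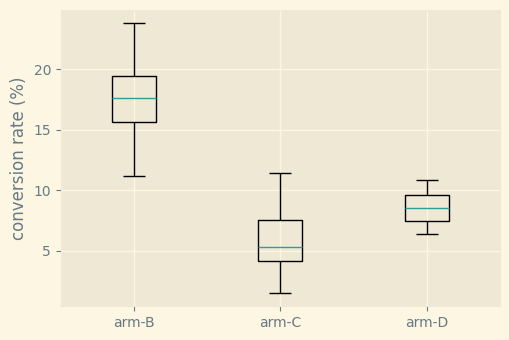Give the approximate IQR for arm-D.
≈ 2

Q3 ≈ 10, Q1 ≈ 8; IQR ≈ 2.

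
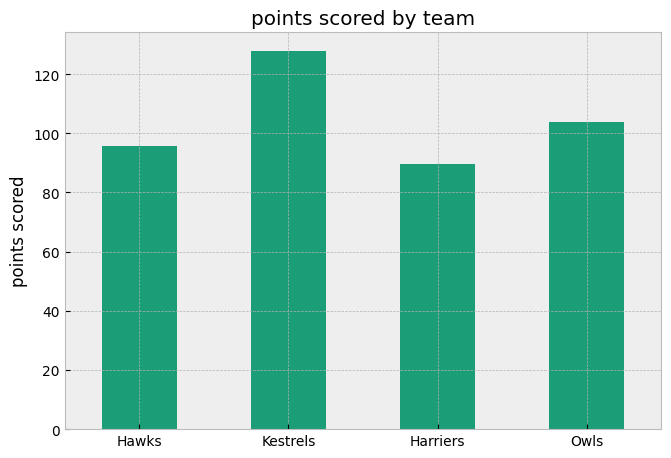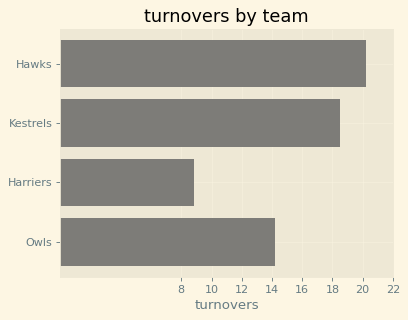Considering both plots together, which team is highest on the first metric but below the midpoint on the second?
Owls

Chart 2 median turnovers ≈ 16; below-median teams: Harriers, Owls. Among those, Owls has the highest points scored (≈ 100).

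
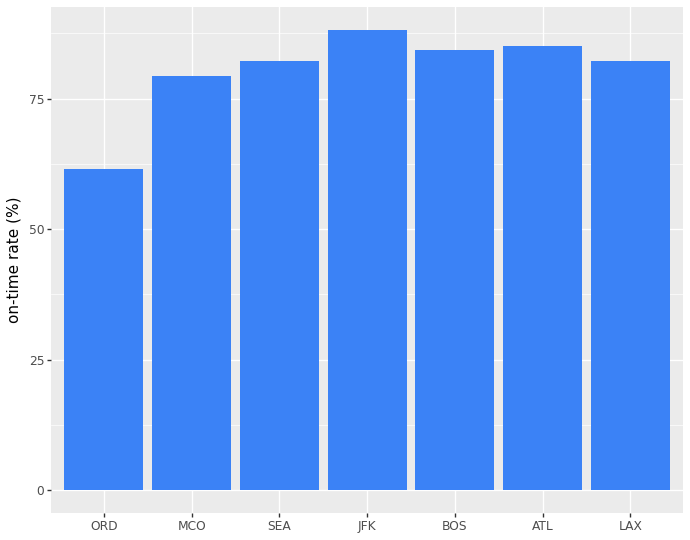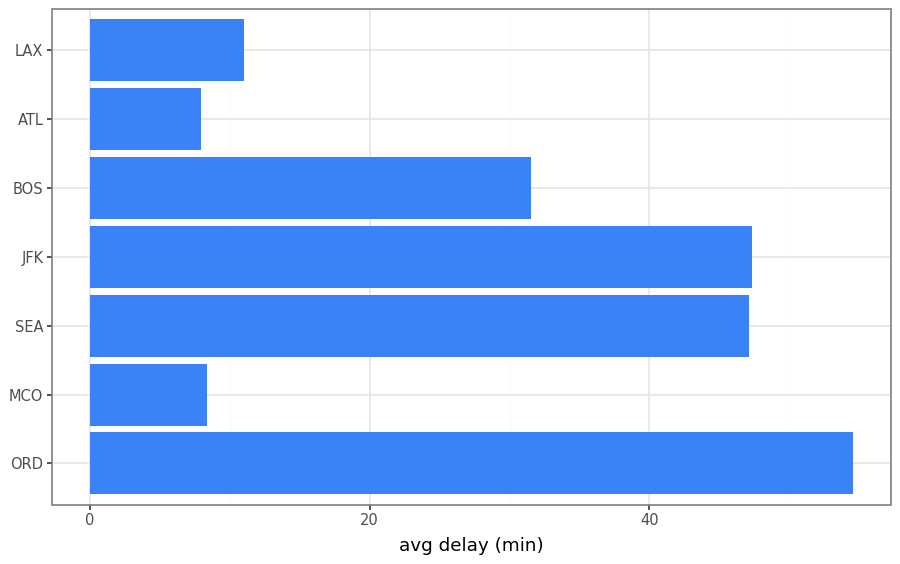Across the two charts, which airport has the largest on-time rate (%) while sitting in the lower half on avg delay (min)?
Chart 2 median avg delay (min) ≈ 30; below-median airports: MCO, ATL, LAX. Among those, ATL has the highest on-time rate (%) (≈ 90).

ATL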